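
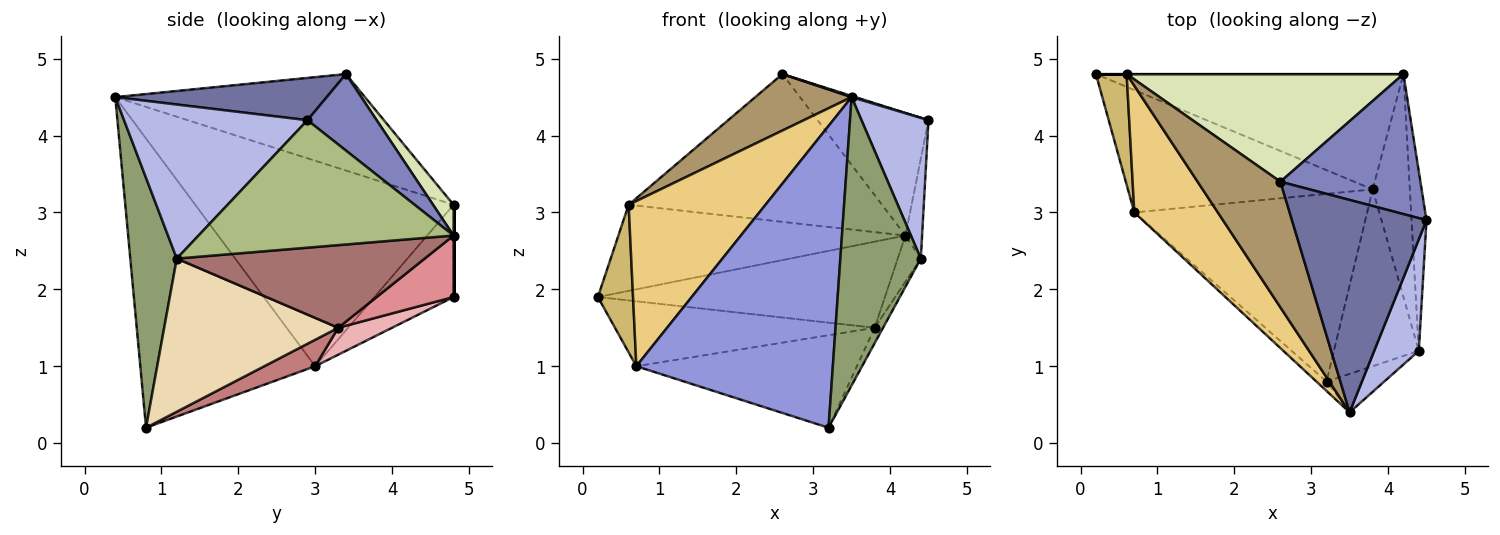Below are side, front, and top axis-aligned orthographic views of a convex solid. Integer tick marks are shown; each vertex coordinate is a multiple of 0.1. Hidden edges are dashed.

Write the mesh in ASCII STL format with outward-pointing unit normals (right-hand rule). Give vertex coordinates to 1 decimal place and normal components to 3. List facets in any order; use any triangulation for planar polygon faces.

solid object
 facet normal 0.300 -0.005 0.954
  outer loop
   vertex 2.6 3.4 4.8
   vertex 3.5 0.4 4.5
   vertex 4.5 2.9 4.2
  endloop
 endfacet
 facet normal 0.380 0.609 0.696
  outer loop
   vertex 2.6 3.4 4.8
   vertex 4.5 2.9 4.2
   vertex 4.2 4.8 2.7
  endloop
 endfacet
 facet normal -0.665 -0.747 -0.023
  outer loop
   vertex 0.7 3.0 1.0
   vertex 3.2 0.8 0.2
   vertex 3.5 0.4 4.5
  endloop
 endfacet
 facet normal 0.906 -0.331 0.262
  outer loop
   vertex 4.4 1.2 2.4
   vertex 4.5 2.9 4.2
   vertex 3.5 0.4 4.5
  endloop
 endfacet
 facet normal 0.497 -0.860 -0.115
  outer loop
   vertex 4.4 1.2 2.4
   vertex 3.5 0.4 4.5
   vertex 3.2 0.8 0.2
  endloop
 endfacet
 facet normal 0.991 0.065 -0.116
  outer loop
   vertex 4.4 1.2 2.4
   vertex 4.2 4.8 2.7
   vertex 4.5 2.9 4.2
  endloop
 endfacet
 facet normal 0.000 1.000 0.000
  outer loop
   vertex 0.6 4.8 3.1
   vertex 4.2 4.8 2.7
   vertex 0.2 4.8 1.9
  endloop
 endfacet
 facet normal 0.065 0.807 0.587
  outer loop
   vertex 0.6 4.8 3.1
   vertex 2.6 3.4 4.8
   vertex 4.2 4.8 2.7
  endloop
 endfacet
 facet normal -0.728 -0.281 0.625
  outer loop
   vertex 0.6 4.8 3.1
   vertex 3.5 0.4 4.5
   vertex 2.6 3.4 4.8
  endloop
 endfacet
 facet normal -0.874 -0.389 0.291
  outer loop
   vertex 0.6 4.8 3.1
   vertex 0.2 4.8 1.9
   vertex 0.7 3.0 1.0
  endloop
 endfacet
 facet normal -0.832 -0.441 0.338
  outer loop
   vertex 0.6 4.8 3.1
   vertex 0.7 3.0 1.0
   vertex 3.5 0.4 4.5
  endloop
 endfacet
 facet normal 0.874 0.042 -0.484
  outer loop
   vertex 3.8 3.3 1.5
   vertex 4.4 1.2 2.4
   vertex 3.2 0.8 0.2
  endloop
 endfacet
 facet normal 0.909 0.085 -0.409
  outer loop
   vertex 3.8 3.3 1.5
   vertex 4.2 4.8 2.7
   vertex 4.4 1.2 2.4
  endloop
 endfacet
 facet normal 0.101 0.440 -0.892
  outer loop
   vertex 3.8 3.3 1.5
   vertex 3.2 0.8 0.2
   vertex 0.7 3.0 1.0
  endloop
 endfacet
 facet normal 0.158 0.591 -0.791
  outer loop
   vertex 3.8 3.3 1.5
   vertex 0.2 4.8 1.9
   vertex 4.2 4.8 2.7
  endloop
 endfacet
 facet normal 0.097 0.466 -0.879
  outer loop
   vertex 3.8 3.3 1.5
   vertex 0.7 3.0 1.0
   vertex 0.2 4.8 1.9
  endloop
 endfacet
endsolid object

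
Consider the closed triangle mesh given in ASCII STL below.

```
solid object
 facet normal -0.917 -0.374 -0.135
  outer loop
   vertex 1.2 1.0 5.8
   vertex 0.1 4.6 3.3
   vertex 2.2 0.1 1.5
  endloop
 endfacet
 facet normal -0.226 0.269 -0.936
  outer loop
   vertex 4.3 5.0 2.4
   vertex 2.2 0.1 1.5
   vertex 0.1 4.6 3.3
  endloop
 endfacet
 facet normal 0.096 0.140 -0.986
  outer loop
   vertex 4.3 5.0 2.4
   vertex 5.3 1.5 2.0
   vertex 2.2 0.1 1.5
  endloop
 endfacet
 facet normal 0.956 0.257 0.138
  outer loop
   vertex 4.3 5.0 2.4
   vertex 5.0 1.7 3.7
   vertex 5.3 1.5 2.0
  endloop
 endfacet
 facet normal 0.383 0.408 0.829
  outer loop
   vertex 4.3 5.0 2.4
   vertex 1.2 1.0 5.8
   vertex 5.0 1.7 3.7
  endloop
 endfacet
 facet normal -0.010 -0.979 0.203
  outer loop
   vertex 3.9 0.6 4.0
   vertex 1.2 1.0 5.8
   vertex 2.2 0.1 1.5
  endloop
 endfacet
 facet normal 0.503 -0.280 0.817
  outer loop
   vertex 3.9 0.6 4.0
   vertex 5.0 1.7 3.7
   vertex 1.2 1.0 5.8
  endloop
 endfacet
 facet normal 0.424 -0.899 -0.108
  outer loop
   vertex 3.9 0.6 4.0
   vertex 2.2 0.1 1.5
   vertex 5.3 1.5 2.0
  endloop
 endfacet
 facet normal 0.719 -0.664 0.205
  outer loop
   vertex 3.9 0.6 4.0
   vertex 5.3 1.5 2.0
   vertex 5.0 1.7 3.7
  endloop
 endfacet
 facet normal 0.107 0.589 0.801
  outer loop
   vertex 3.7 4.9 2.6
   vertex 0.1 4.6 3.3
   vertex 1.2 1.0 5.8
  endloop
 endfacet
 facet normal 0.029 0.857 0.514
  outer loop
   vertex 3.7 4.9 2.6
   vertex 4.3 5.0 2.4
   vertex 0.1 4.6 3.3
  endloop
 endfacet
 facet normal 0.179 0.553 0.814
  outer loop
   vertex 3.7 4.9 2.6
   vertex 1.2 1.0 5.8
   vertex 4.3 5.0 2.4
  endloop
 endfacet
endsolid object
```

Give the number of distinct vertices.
8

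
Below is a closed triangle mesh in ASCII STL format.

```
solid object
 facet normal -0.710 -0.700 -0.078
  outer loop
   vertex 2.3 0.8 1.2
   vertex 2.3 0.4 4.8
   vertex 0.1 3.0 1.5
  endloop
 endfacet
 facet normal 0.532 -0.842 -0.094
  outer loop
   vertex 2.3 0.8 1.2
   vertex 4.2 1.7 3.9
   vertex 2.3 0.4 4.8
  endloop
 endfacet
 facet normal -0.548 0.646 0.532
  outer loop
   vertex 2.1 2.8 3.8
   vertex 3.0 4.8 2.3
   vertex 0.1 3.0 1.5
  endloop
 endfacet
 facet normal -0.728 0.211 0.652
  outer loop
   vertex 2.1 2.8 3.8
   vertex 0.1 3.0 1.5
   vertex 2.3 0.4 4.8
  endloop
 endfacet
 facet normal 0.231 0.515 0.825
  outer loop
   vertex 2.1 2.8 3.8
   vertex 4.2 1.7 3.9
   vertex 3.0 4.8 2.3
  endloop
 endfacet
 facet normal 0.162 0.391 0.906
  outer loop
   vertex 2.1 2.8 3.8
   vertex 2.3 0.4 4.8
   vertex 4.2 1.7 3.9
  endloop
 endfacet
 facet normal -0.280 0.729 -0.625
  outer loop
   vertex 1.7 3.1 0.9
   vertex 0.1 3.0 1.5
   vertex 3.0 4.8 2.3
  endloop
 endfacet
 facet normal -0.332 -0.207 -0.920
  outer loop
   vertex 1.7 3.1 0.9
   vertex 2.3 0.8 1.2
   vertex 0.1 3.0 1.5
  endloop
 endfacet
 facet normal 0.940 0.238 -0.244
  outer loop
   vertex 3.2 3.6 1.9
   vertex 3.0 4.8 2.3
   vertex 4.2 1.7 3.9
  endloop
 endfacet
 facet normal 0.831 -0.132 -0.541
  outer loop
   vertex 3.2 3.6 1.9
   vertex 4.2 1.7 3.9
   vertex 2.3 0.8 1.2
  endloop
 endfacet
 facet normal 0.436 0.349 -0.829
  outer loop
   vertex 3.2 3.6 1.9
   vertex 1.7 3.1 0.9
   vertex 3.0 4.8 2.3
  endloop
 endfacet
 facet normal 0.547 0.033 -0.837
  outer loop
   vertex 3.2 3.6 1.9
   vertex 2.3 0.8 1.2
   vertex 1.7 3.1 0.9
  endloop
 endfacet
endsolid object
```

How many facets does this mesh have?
12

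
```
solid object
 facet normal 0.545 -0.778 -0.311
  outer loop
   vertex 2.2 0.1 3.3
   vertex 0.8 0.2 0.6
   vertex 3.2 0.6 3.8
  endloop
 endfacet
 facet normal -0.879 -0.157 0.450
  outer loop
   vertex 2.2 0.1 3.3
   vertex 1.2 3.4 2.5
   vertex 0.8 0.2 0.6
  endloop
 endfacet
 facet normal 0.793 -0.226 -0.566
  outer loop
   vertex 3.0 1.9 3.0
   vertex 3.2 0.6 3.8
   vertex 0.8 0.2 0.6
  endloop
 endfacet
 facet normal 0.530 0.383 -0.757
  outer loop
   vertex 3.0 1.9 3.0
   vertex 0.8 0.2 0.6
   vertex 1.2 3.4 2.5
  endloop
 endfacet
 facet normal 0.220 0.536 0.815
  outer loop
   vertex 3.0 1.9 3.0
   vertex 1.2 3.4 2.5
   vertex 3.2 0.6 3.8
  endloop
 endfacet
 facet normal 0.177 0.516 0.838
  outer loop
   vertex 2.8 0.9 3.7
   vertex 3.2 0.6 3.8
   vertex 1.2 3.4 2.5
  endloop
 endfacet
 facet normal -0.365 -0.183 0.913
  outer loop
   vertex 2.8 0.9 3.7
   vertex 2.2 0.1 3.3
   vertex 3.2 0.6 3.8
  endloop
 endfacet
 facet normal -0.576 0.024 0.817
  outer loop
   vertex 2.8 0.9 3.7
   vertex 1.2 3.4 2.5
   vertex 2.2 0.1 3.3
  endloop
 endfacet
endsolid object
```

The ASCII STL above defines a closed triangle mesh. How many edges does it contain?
12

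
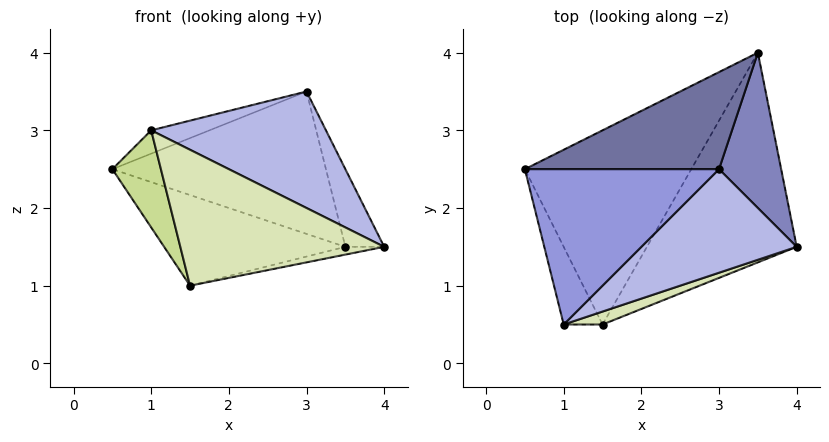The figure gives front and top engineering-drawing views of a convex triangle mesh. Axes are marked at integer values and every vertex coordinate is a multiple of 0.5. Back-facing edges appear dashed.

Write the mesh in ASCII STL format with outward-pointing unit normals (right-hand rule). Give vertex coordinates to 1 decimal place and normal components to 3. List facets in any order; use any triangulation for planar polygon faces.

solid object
 facet normal -0.220 0.806 0.550
  outer loop
   vertex 3.0 2.5 3.5
   vertex 3.5 4.0 1.5
   vertex 0.5 2.5 2.5
  endloop
 endfacet
 facet normal 0.913 0.183 0.365
  outer loop
   vertex 3.0 2.5 3.5
   vertex 4.0 1.5 1.5
   vertex 3.5 4.0 1.5
  endloop
 endfacet
 facet normal -0.368 0.138 0.920
  outer loop
   vertex 1.0 0.5 3.0
   vertex 3.0 2.5 3.5
   vertex 0.5 2.5 2.5
  endloop
 endfacet
 facet normal 0.503 -0.646 0.574
  outer loop
   vertex 1.0 0.5 3.0
   vertex 4.0 1.5 1.5
   vertex 3.0 2.5 3.5
  endloop
 endfacet
 facet normal -0.457 0.376 -0.806
  outer loop
   vertex 1.5 0.5 1.0
   vertex 0.5 2.5 2.5
   vertex 3.5 4.0 1.5
  endloop
 endfacet
 facet normal 0.182 0.036 -0.983
  outer loop
   vertex 1.5 0.5 1.0
   vertex 3.5 4.0 1.5
   vertex 4.0 1.5 1.5
  endloop
 endfacet
 facet normal -0.928 -0.290 -0.232
  outer loop
   vertex 1.5 0.5 1.0
   vertex 1.0 0.5 3.0
   vertex 0.5 2.5 2.5
  endloop
 endfacet
 facet normal 0.355 -0.931 0.089
  outer loop
   vertex 1.5 0.5 1.0
   vertex 4.0 1.5 1.5
   vertex 1.0 0.5 3.0
  endloop
 endfacet
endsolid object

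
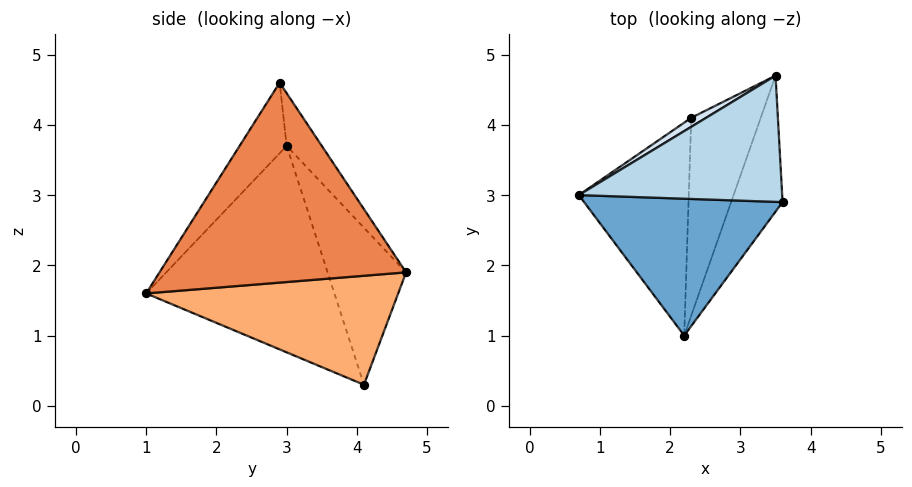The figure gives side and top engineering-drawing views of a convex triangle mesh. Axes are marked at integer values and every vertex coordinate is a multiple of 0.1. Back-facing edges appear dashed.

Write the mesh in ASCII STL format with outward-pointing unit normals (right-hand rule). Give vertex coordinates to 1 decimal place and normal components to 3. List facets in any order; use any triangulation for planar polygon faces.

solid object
 facet normal -0.210 -0.779 0.591
  outer loop
   vertex 2.2 1.0 1.6
   vertex 3.6 2.9 4.6
   vertex 0.7 3.0 3.7
  endloop
 endfacet
 facet normal -0.870 -0.166 -0.463
  outer loop
   vertex 2.3 4.1 0.3
   vertex 2.2 1.0 1.6
   vertex 0.7 3.0 3.7
  endloop
 endfacet
 facet normal -0.143 0.821 0.553
  outer loop
   vertex 3.5 4.7 1.9
   vertex 0.7 3.0 3.7
   vertex 3.6 2.9 4.6
  endloop
 endfacet
 facet normal -0.496 0.867 0.047
  outer loop
   vertex 3.5 4.7 1.9
   vertex 2.3 4.1 0.3
   vertex 0.7 3.0 3.7
  endloop
 endfacet
 facet normal 0.922 -0.305 -0.237
  outer loop
   vertex 3.5 4.7 1.9
   vertex 3.6 2.9 4.6
   vertex 2.2 1.0 1.6
  endloop
 endfacet
 facet normal 0.817 -0.245 -0.521
  outer loop
   vertex 3.5 4.7 1.9
   vertex 2.2 1.0 1.6
   vertex 2.3 4.1 0.3
  endloop
 endfacet
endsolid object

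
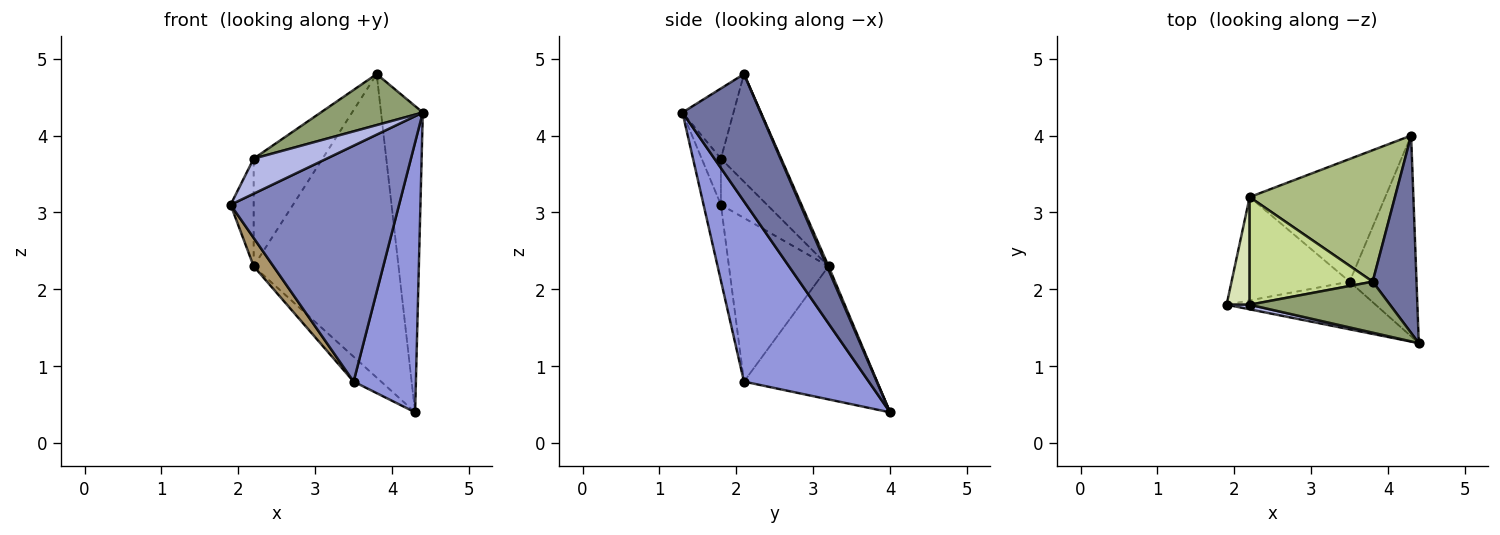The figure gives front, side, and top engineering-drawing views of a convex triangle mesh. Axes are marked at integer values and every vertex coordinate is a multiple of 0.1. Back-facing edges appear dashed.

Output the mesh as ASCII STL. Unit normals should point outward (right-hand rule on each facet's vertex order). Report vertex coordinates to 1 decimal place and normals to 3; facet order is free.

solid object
 facet normal 0.844 0.451 0.291
  outer loop
   vertex 3.8 2.1 4.8
   vertex 4.4 1.3 4.3
   vertex 4.3 4.0 0.4
  endloop
 endfacet
 facet normal -0.100 -0.975 -0.197
  outer loop
   vertex 3.5 2.1 0.8
   vertex 4.4 1.3 4.3
   vertex 1.9 1.8 3.1
  endloop
 endfacet
 facet normal 0.849 -0.424 -0.315
  outer loop
   vertex 3.5 2.1 0.8
   vertex 4.3 4.0 0.4
   vertex 4.4 1.3 4.3
  endloop
 endfacet
 facet normal -0.252 -0.959 0.126
  outer loop
   vertex 2.2 1.8 3.7
   vertex 1.9 1.8 3.1
   vertex 4.4 1.3 4.3
  endloop
 endfacet
 facet normal -0.333 -0.667 0.667
  outer loop
   vertex 2.2 1.8 3.7
   vertex 4.4 1.3 4.3
   vertex 3.8 2.1 4.8
  endloop
 endfacet
 facet normal 0.010 0.918 0.397
  outer loop
   vertex 2.2 3.2 2.3
   vertex 3.8 2.1 4.8
   vertex 4.3 4.0 0.4
  endloop
 endfacet
 facet normal -0.526 0.601 0.601
  outer loop
   vertex 2.2 3.2 2.3
   vertex 2.2 1.8 3.7
   vertex 3.8 2.1 4.8
  endloop
 endfacet
 facet normal -0.816 0.408 0.408
  outer loop
   vertex 2.2 3.2 2.3
   vertex 1.9 1.8 3.1
   vertex 2.2 1.8 3.7
  endloop
 endfacet
 facet normal -0.801 -0.159 -0.578
  outer loop
   vertex 2.2 3.2 2.3
   vertex 3.5 2.1 0.8
   vertex 1.9 1.8 3.1
  endloop
 endfacet
 facet normal -0.693 0.143 -0.706
  outer loop
   vertex 2.2 3.2 2.3
   vertex 4.3 4.0 0.4
   vertex 3.5 2.1 0.8
  endloop
 endfacet
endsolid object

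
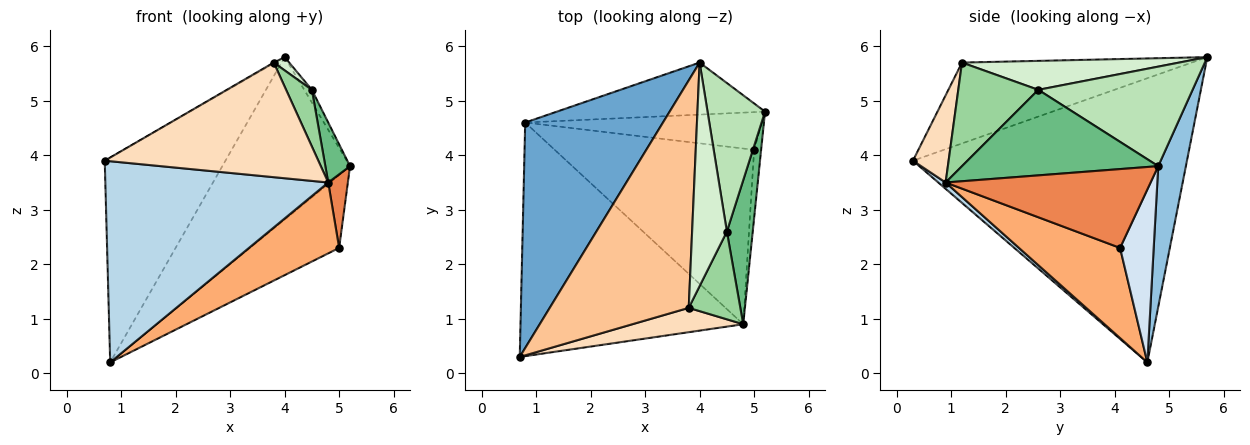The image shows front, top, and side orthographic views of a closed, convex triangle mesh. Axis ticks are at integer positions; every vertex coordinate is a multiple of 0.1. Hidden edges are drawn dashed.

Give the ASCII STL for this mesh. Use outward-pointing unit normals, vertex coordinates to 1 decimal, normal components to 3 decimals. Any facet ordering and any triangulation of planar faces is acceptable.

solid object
 facet normal -0.836 0.368 0.406
  outer loop
   vertex 4.0 5.7 5.8
   vertex 0.8 4.6 0.2
   vertex 0.7 0.3 3.9
  endloop
 endfacet
 facet normal 0.202 0.933 -0.299
  outer loop
   vertex 4.0 5.7 5.8
   vertex 5.2 4.8 3.8
   vertex 0.8 4.6 0.2
  endloop
 endfacet
 facet normal 0.022 -0.652 -0.758
  outer loop
   vertex 4.8 0.9 3.5
   vertex 0.7 0.3 3.9
   vertex 0.8 4.6 0.2
  endloop
 endfacet
 facet normal 0.318 0.842 -0.435
  outer loop
   vertex 5.0 4.1 2.3
   vertex 0.8 4.6 0.2
   vertex 5.2 4.8 3.8
  endloop
 endfacet
 facet normal 0.992 -0.095 -0.088
  outer loop
   vertex 5.0 4.1 2.3
   vertex 5.2 4.8 3.8
   vertex 4.8 0.9 3.5
  endloop
 endfacet
 facet normal 0.387 -0.345 -0.855
  outer loop
   vertex 5.0 4.1 2.3
   vertex 4.8 0.9 3.5
   vertex 0.8 4.6 0.2
  endloop
 endfacet
 facet normal -0.503 0.003 0.864
  outer loop
   vertex 3.8 1.2 5.7
   vertex 4.0 5.7 5.8
   vertex 0.7 0.3 3.9
  endloop
 endfacet
 facet normal 0.161 -0.965 0.205
  outer loop
   vertex 3.8 1.2 5.7
   vertex 0.7 0.3 3.9
   vertex 4.8 0.9 3.5
  endloop
 endfacet
 facet normal 0.950 -0.120 0.287
  outer loop
   vertex 4.5 2.6 5.2
   vertex 4.8 0.9 3.5
   vertex 5.2 4.8 3.8
  endloop
 endfacet
 facet normal 0.860 -0.277 0.429
  outer loop
   vertex 4.5 2.6 5.2
   vertex 3.8 1.2 5.7
   vertex 4.8 0.9 3.5
  endloop
 endfacet
 facet normal 0.865 0.043 0.500
  outer loop
   vertex 4.5 2.6 5.2
   vertex 5.2 4.8 3.8
   vertex 4.0 5.7 5.8
  endloop
 endfacet
 facet normal 0.639 -0.045 0.768
  outer loop
   vertex 4.5 2.6 5.2
   vertex 4.0 5.7 5.8
   vertex 3.8 1.2 5.7
  endloop
 endfacet
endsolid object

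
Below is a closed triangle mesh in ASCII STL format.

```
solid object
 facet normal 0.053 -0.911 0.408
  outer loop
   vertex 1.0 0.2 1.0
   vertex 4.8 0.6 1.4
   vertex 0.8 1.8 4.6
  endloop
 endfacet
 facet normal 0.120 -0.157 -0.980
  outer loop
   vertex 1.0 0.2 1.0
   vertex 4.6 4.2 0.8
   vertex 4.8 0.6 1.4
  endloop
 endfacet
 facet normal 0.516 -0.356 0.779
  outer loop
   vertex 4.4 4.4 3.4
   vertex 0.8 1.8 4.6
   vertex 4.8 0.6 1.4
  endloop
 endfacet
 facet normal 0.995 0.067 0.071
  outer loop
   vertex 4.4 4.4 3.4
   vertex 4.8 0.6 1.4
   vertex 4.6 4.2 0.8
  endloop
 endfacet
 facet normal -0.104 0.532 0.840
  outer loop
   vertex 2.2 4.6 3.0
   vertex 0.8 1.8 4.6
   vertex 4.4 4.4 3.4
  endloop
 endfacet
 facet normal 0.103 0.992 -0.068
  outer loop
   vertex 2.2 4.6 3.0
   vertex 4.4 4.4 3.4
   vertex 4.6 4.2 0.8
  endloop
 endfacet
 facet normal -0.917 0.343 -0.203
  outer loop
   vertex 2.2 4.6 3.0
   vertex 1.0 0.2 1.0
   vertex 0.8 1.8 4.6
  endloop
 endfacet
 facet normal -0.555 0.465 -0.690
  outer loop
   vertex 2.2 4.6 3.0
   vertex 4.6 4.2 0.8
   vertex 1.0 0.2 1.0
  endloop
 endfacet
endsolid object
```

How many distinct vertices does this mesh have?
6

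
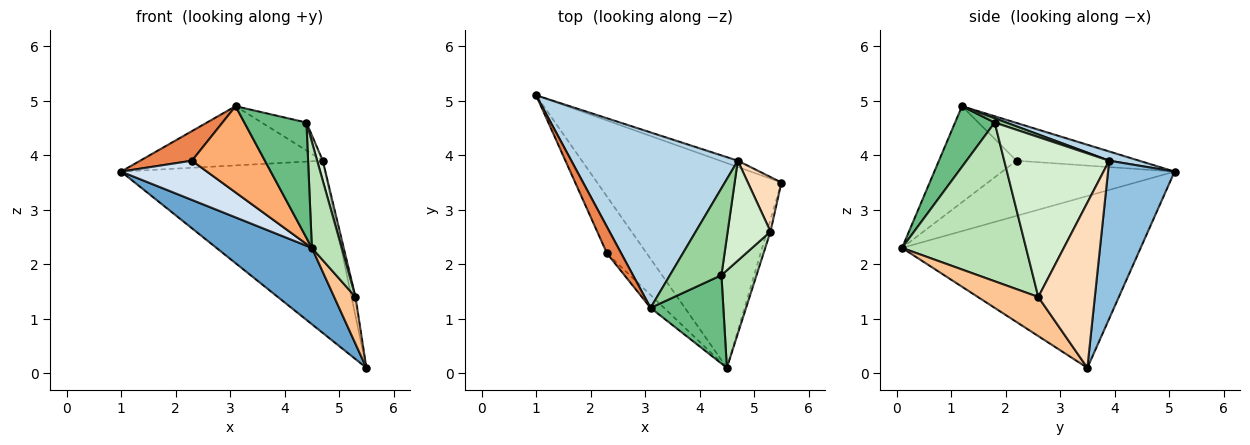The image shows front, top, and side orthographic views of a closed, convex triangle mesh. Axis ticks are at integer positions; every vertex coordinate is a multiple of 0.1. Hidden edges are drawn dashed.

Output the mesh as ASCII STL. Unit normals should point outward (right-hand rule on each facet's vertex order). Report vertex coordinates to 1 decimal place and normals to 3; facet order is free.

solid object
 facet normal -0.658 -0.263 -0.706
  outer loop
   vertex 4.5 0.1 2.3
   vertex 1.0 5.1 3.7
   vertex 5.5 3.5 0.1
  endloop
 endfacet
 facet normal 0.310 0.950 -0.035
  outer loop
   vertex 4.7 3.9 3.9
   vertex 5.5 3.5 0.1
   vertex 1.0 5.1 3.7
  endloop
 endfacet
 facet normal 0.052 0.319 0.946
  outer loop
   vertex 4.7 3.9 3.9
   vertex 1.0 5.1 3.7
   vertex 3.1 1.2 4.9
  endloop
 endfacet
 facet normal -0.752 -0.375 -0.542
  outer loop
   vertex 2.3 2.2 3.9
   vertex 1.0 5.1 3.7
   vertex 4.5 0.1 2.3
  endloop
 endfacet
 facet normal -0.870 -0.367 0.329
  outer loop
   vertex 2.3 2.2 3.9
   vertex 3.1 1.2 4.9
   vertex 1.0 5.1 3.7
  endloop
 endfacet
 facet normal -0.725 -0.682 -0.102
  outer loop
   vertex 2.3 2.2 3.9
   vertex 4.5 0.1 2.3
   vertex 3.1 1.2 4.9
  endloop
 endfacet
 facet normal 0.940 -0.331 -0.085
  outer loop
   vertex 5.3 2.6 1.4
   vertex 4.5 0.1 2.3
   vertex 5.5 3.5 0.1
  endloop
 endfacet
 facet normal 0.978 0.069 0.199
  outer loop
   vertex 5.3 2.6 1.4
   vertex 5.5 3.5 0.1
   vertex 4.7 3.9 3.9
  endloop
 endfacet
 facet normal 0.452 -0.708 0.543
  outer loop
   vertex 4.4 1.8 4.6
   vertex 3.1 1.2 4.9
   vertex 4.5 0.1 2.3
  endloop
 endfacet
 facet normal 0.078 0.305 0.949
  outer loop
   vertex 4.4 1.8 4.6
   vertex 4.7 3.9 3.9
   vertex 3.1 1.2 4.9
  endloop
 endfacet
 facet normal 0.951 -0.229 0.210
  outer loop
   vertex 4.4 1.8 4.6
   vertex 4.5 0.1 2.3
   vertex 5.3 2.6 1.4
  endloop
 endfacet
 facet normal 0.965 -0.052 0.258
  outer loop
   vertex 4.4 1.8 4.6
   vertex 5.3 2.6 1.4
   vertex 4.7 3.9 3.9
  endloop
 endfacet
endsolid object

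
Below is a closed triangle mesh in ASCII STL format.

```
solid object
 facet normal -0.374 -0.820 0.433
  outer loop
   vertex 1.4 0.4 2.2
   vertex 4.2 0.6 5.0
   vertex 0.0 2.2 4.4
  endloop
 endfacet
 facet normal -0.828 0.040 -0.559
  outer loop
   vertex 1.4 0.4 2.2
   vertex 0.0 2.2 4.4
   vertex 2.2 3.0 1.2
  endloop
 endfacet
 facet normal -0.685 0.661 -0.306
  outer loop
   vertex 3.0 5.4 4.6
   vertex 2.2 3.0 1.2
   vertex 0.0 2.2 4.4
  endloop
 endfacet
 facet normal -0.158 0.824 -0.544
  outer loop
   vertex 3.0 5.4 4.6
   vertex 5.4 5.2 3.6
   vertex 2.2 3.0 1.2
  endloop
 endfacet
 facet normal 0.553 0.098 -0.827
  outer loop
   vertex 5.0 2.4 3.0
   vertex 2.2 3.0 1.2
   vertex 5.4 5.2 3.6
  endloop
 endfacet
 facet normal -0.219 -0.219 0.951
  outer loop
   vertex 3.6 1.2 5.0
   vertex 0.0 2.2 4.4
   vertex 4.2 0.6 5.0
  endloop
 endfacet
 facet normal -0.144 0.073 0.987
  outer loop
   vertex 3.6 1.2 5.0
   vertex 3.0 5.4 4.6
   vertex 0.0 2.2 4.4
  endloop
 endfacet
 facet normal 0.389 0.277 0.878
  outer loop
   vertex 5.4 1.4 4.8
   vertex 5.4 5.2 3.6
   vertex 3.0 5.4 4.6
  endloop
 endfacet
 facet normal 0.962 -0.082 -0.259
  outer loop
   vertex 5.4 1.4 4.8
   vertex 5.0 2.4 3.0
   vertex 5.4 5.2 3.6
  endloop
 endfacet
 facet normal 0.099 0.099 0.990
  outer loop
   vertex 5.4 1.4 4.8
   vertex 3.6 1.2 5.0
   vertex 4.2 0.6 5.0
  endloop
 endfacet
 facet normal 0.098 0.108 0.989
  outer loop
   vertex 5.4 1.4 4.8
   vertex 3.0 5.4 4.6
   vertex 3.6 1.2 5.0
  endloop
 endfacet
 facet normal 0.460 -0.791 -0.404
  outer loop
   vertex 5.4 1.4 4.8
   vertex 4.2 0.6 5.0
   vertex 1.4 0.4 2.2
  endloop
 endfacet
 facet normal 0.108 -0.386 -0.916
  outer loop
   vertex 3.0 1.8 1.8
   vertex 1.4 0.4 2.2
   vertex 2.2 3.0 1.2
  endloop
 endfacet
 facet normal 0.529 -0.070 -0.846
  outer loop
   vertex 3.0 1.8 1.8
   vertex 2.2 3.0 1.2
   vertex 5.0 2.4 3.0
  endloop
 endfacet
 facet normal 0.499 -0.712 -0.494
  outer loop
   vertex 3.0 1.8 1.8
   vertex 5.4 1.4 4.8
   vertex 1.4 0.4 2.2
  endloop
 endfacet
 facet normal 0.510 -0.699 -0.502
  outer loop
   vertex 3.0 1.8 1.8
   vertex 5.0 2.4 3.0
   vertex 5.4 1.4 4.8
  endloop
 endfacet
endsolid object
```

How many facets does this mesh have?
16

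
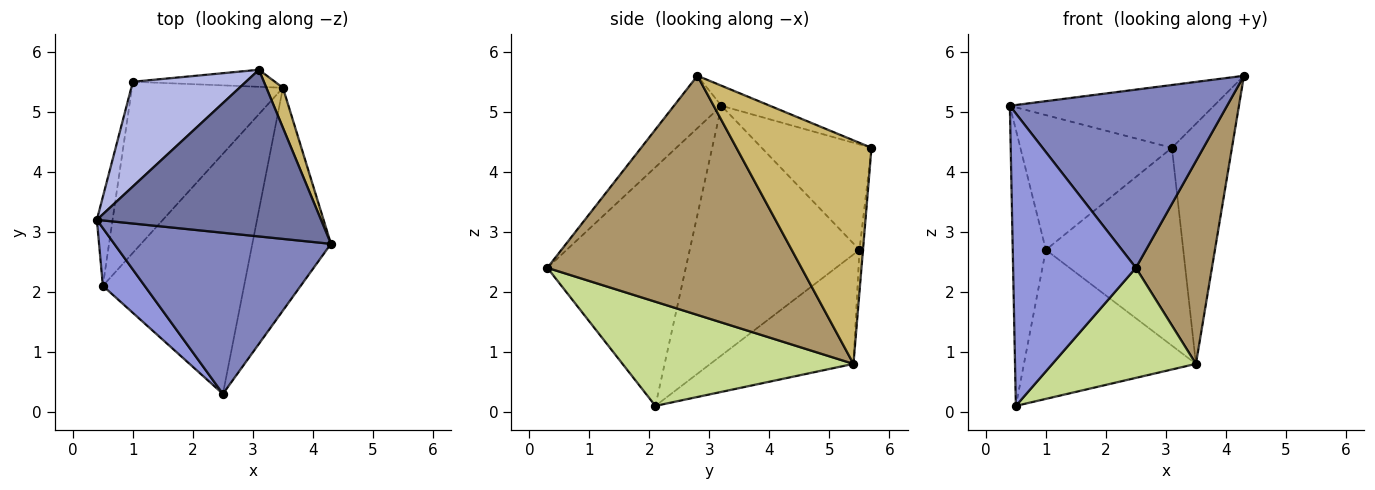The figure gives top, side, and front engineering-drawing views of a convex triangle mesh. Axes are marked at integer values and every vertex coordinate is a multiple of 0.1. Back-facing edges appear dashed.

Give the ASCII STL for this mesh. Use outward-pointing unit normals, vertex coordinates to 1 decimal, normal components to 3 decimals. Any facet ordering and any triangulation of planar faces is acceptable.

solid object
 facet normal -0.084 0.351 0.933
  outer loop
   vertex 3.1 5.7 4.4
   vertex 0.4 3.2 5.1
   vertex 4.3 2.8 5.6
  endloop
 endfacet
 facet normal -0.160 -0.732 0.662
  outer loop
   vertex 2.5 0.3 2.4
   vertex 4.3 2.8 5.6
   vertex 0.4 3.2 5.1
  endloop
 endfacet
 facet normal -0.742 -0.658 0.130
  outer loop
   vertex 2.5 0.3 2.4
   vertex 0.4 3.2 5.1
   vertex 0.5 2.1 0.1
  endloop
 endfacet
 facet normal -0.496 0.685 0.533
  outer loop
   vertex 1.0 5.5 2.7
   vertex 0.4 3.2 5.1
   vertex 3.1 5.7 4.4
  endloop
 endfacet
 facet normal -0.980 0.191 -0.062
  outer loop
   vertex 1.0 5.5 2.7
   vertex 0.5 2.1 0.1
   vertex 0.4 3.2 5.1
  endloop
 endfacet
 facet normal -0.480 0.576 -0.662
  outer loop
   vertex 3.5 5.4 0.8
   vertex 0.5 2.1 0.1
   vertex 1.0 5.5 2.7
  endloop
 endfacet
 facet normal 0.557 -0.346 -0.755
  outer loop
   vertex 3.5 5.4 0.8
   vertex 2.5 0.3 2.4
   vertex 0.5 2.1 0.1
  endloop
 endfacet
 facet normal -0.025 0.996 -0.086
  outer loop
   vertex 3.5 5.4 0.8
   vertex 1.0 5.5 2.7
   vertex 3.1 5.7 4.4
  endloop
 endfacet
 facet normal 0.914 -0.273 -0.300
  outer loop
   vertex 3.5 5.4 0.8
   vertex 4.3 2.8 5.6
   vertex 2.5 0.3 2.4
  endloop
 endfacet
 facet normal 0.912 0.405 0.068
  outer loop
   vertex 3.5 5.4 0.8
   vertex 3.1 5.7 4.4
   vertex 4.3 2.8 5.6
  endloop
 endfacet
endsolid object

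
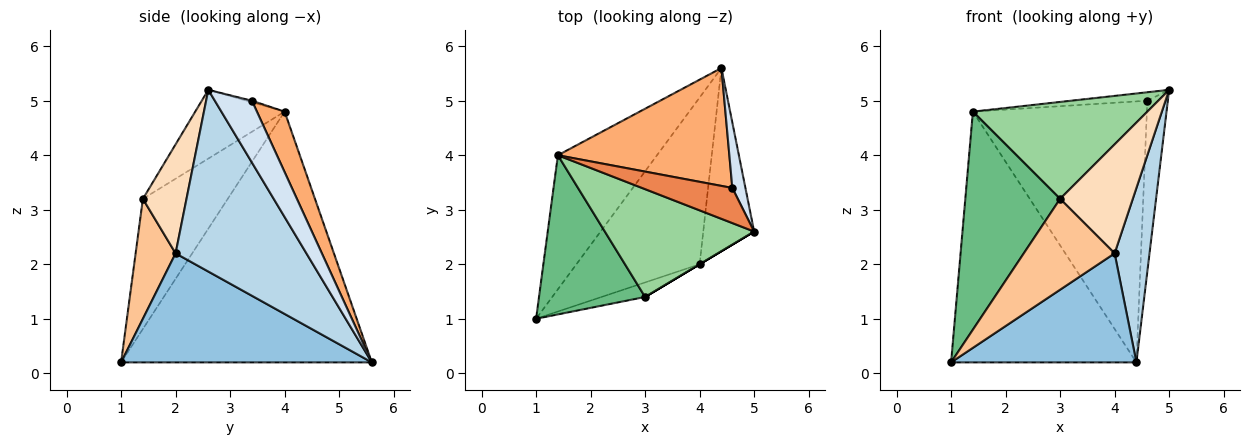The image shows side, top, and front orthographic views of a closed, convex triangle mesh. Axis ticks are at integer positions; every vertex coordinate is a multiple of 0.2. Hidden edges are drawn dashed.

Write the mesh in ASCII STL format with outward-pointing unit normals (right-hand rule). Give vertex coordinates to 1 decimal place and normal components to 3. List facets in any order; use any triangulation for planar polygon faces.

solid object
 facet normal -0.766 0.566 -0.303
  outer loop
   vertex 1.4 4.0 4.8
   vertex 4.4 5.6 0.2
   vertex 1.0 1.0 0.2
  endloop
 endfacet
 facet normal 0.595 -0.440 -0.673
  outer loop
   vertex 4.0 2.0 2.2
   vertex 1.0 1.0 0.2
   vertex 4.4 5.6 0.2
  endloop
 endfacet
 facet normal 0.933 -0.249 -0.261
  outer loop
   vertex 4.0 2.0 2.2
   vertex 4.4 5.6 0.2
   vertex 5.0 2.6 5.2
  endloop
 endfacet
 facet normal 0.860 0.476 0.182
  outer loop
   vertex 4.6 3.4 5.0
   vertex 5.0 2.6 5.2
   vertex 4.4 5.6 0.2
  endloop
 endfacet
 facet normal -0.017 0.235 0.972
  outer loop
   vertex 4.6 3.4 5.0
   vertex 1.4 4.0 4.8
   vertex 5.0 2.6 5.2
  endloop
 endfacet
 facet normal 0.144 0.902 0.407
  outer loop
   vertex 4.6 3.4 5.0
   vertex 4.4 5.6 0.2
   vertex 1.4 4.0 4.8
  endloop
 endfacet
 facet normal 0.398 -0.906 -0.145
  outer loop
   vertex 3.0 1.4 3.2
   vertex 1.0 1.0 0.2
   vertex 4.0 2.0 2.2
  endloop
 endfacet
 facet normal 0.514 -0.857 0.000
  outer loop
   vertex 3.0 1.4 3.2
   vertex 4.0 2.0 2.2
   vertex 5.0 2.6 5.2
  endloop
 endfacet
 facet normal -0.586 -0.655 0.478
  outer loop
   vertex 3.0 1.4 3.2
   vertex 1.4 4.0 4.8
   vertex 1.0 1.0 0.2
  endloop
 endfacet
 facet normal -0.324 -0.632 0.704
  outer loop
   vertex 3.0 1.4 3.2
   vertex 5.0 2.6 5.2
   vertex 1.4 4.0 4.8
  endloop
 endfacet
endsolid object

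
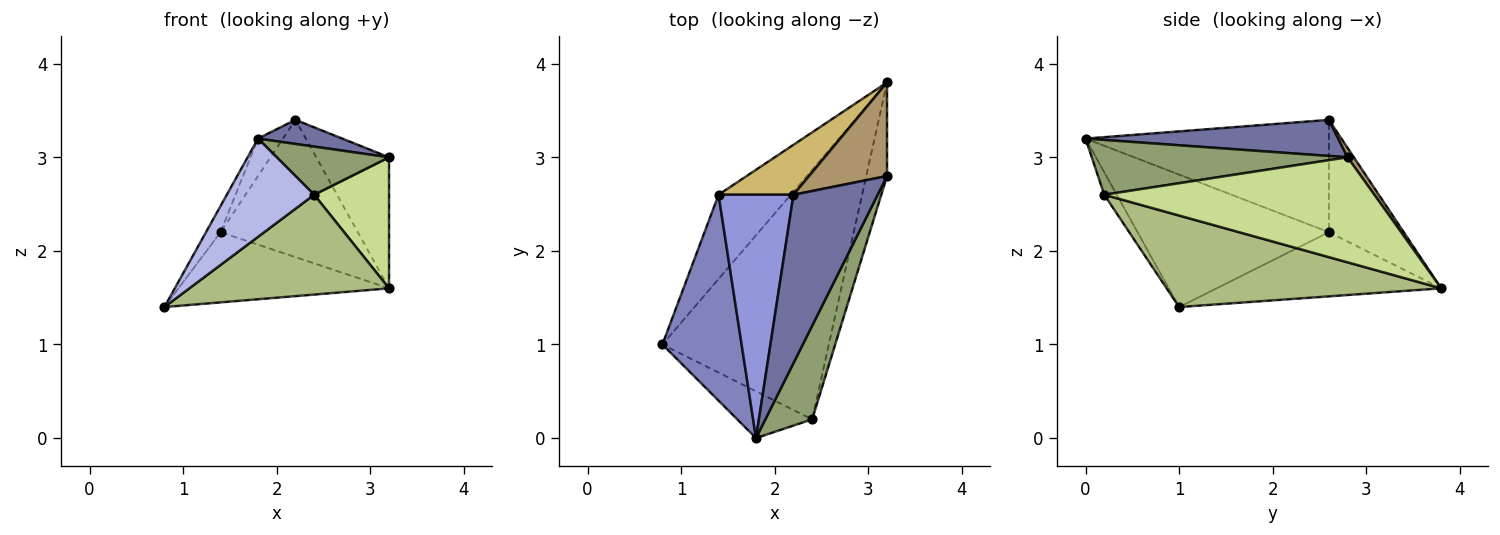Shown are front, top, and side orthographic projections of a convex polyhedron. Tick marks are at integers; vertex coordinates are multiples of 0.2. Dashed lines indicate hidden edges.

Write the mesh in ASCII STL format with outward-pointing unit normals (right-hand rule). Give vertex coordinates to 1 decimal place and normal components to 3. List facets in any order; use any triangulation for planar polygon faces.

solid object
 facet normal 0.391 -0.130 0.911
  outer loop
   vertex 2.2 2.6 3.4
   vertex 1.8 0.0 3.2
   vertex 3.2 2.8 3.0
  endloop
 endfacet
 facet normal -0.856 0.065 0.512
  outer loop
   vertex 1.4 2.6 2.2
   vertex 0.8 1.0 1.4
   vertex 1.8 0.0 3.2
  endloop
 endfacet
 facet normal -0.829 0.085 0.553
  outer loop
   vertex 1.4 2.6 2.2
   vertex 1.8 0.0 3.2
   vertex 2.2 2.6 3.4
  endloop
 endfacet
 facet normal -0.128 -0.895 -0.426
  outer loop
   vertex 2.4 0.2 2.6
   vertex 1.8 0.0 3.2
   vertex 0.8 1.0 1.4
  endloop
 endfacet
 facet normal 0.721 -0.317 0.616
  outer loop
   vertex 2.4 0.2 2.6
   vertex 3.2 2.8 3.0
   vertex 1.8 0.0 3.2
  endloop
 endfacet
 facet normal 0.455 -0.331 -0.827
  outer loop
   vertex 3.2 3.8 1.6
   vertex 2.4 0.2 2.6
   vertex 0.8 1.0 1.4
  endloop
 endfacet
 facet normal 0.947 -0.262 -0.187
  outer loop
   vertex 3.2 3.8 1.6
   vertex 3.2 2.8 3.0
   vertex 2.4 0.2 2.6
  endloop
 endfacet
 facet normal -0.564 0.529 -0.634
  outer loop
   vertex 3.2 3.8 1.6
   vertex 0.8 1.0 1.4
   vertex 1.4 2.6 2.2
  endloop
 endfacet
 facet normal 0.070 0.812 0.580
  outer loop
   vertex 3.2 3.8 1.6
   vertex 2.2 2.6 3.4
   vertex 3.2 2.8 3.0
  endloop
 endfacet
 facet normal -0.456 0.836 0.304
  outer loop
   vertex 3.2 3.8 1.6
   vertex 1.4 2.6 2.2
   vertex 2.2 2.6 3.4
  endloop
 endfacet
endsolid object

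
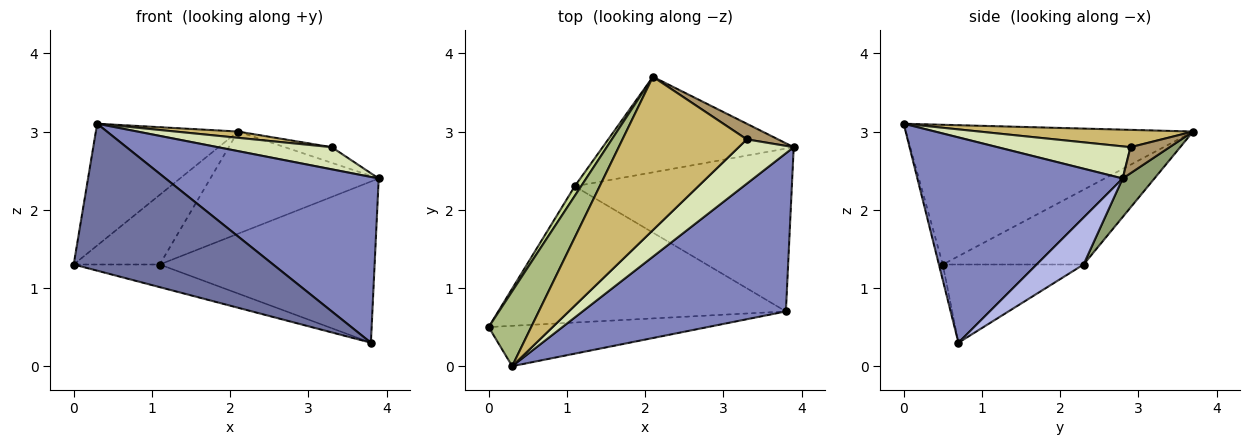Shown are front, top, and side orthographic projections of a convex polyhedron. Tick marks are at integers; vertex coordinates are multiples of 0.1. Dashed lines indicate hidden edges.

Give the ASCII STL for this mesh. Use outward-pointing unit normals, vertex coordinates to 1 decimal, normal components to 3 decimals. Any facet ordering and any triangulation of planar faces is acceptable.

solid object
 facet normal -0.019 -0.964 -0.265
  outer loop
   vertex 0.3 0.0 3.1
   vertex 0.0 0.5 1.3
   vertex 3.8 0.7 0.3
  endloop
 endfacet
 facet normal 0.572 -0.594 0.566
  outer loop
   vertex 0.3 0.0 3.1
   vertex 3.8 0.7 0.3
   vertex 3.9 2.8 2.4
  endloop
 endfacet
 facet normal -0.259 0.158 -0.953
  outer loop
   vertex 1.1 2.3 1.3
   vertex 3.8 0.7 0.3
   vertex 0.0 0.5 1.3
  endloop
 endfacet
 facet normal 0.152 0.695 -0.703
  outer loop
   vertex 1.1 2.3 1.3
   vertex 3.9 2.8 2.4
   vertex 3.8 0.7 0.3
  endloop
 endfacet
 facet normal 0.136 0.724 -0.676
  outer loop
   vertex 2.1 3.7 3.0
   vertex 3.9 2.8 2.4
   vertex 1.1 2.3 1.3
  endloop
 endfacet
 facet normal -0.865 0.428 0.263
  outer loop
   vertex 2.1 3.7 3.0
   vertex 0.0 0.5 1.3
   vertex 0.3 0.0 3.1
  endloop
 endfacet
 facet normal -0.851 0.520 0.072
  outer loop
   vertex 2.1 3.7 3.0
   vertex 1.1 2.3 1.3
   vertex 0.0 0.5 1.3
  endloop
 endfacet
 facet normal 0.463 -0.396 0.793
  outer loop
   vertex 3.3 2.9 2.8
   vertex 0.3 0.0 3.1
   vertex 3.9 2.8 2.4
  endloop
 endfacet
 facet normal 0.508 0.609 0.609
  outer loop
   vertex 3.3 2.9 2.8
   vertex 3.9 2.8 2.4
   vertex 2.1 3.7 3.0
  endloop
 endfacet
 facet normal 0.138 -0.040 0.990
  outer loop
   vertex 3.3 2.9 2.8
   vertex 2.1 3.7 3.0
   vertex 0.3 0.0 3.1
  endloop
 endfacet
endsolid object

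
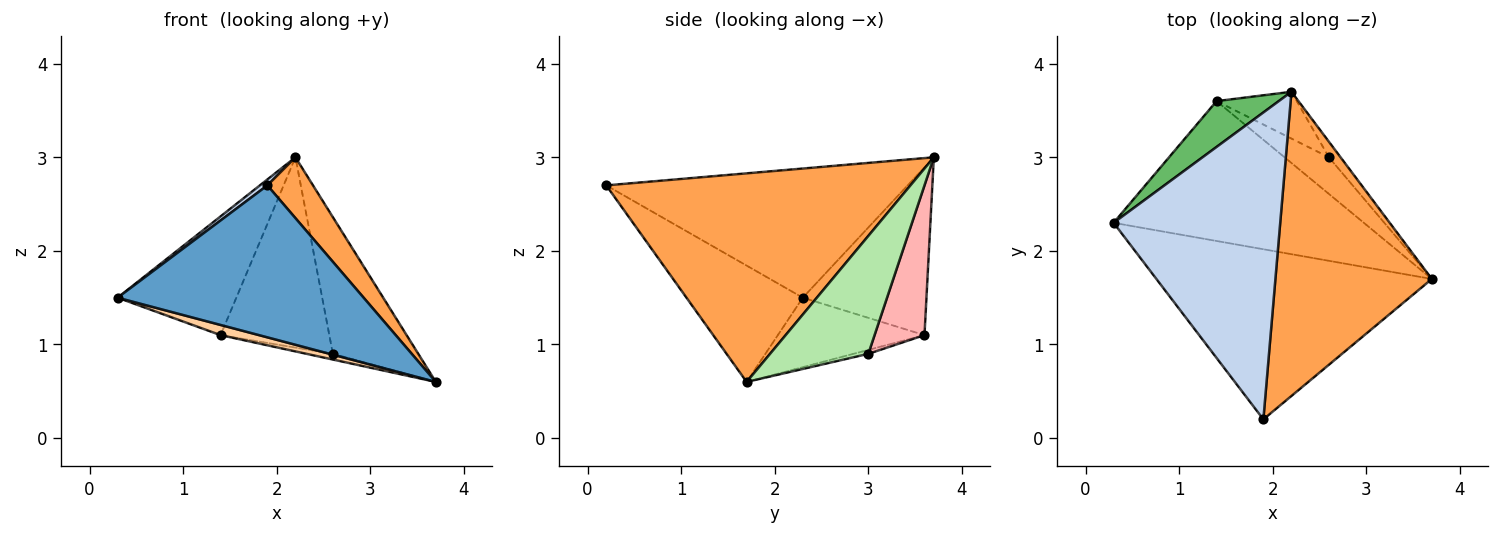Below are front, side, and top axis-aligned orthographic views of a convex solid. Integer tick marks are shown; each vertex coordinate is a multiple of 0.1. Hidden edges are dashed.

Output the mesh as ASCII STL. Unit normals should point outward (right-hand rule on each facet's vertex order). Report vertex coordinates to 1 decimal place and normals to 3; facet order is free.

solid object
 facet normal -0.300 -0.635 -0.711
  outer loop
   vertex 1.9 0.2 2.7
   vertex 0.3 2.3 1.5
   vertex 3.7 1.7 0.6
  endloop
 endfacet
 facet normal -0.613 -0.015 0.790
  outer loop
   vertex 2.2 3.7 3.0
   vertex 0.3 2.3 1.5
   vertex 1.9 0.2 2.7
  endloop
 endfacet
 facet normal 0.794 -0.119 0.596
  outer loop
   vertex 2.2 3.7 3.0
   vertex 1.9 0.2 2.7
   vertex 3.7 1.7 0.6
  endloop
 endfacet
 facet normal -0.267 -0.070 -0.961
  outer loop
   vertex 1.4 3.6 1.1
   vertex 3.7 1.7 0.6
   vertex 0.3 2.3 1.5
  endloop
 endfacet
 facet normal -0.697 0.669 0.258
  outer loop
   vertex 1.4 3.6 1.1
   vertex 0.3 2.3 1.5
   vertex 2.2 3.7 3.0
  endloop
 endfacet
 facet normal 0.753 0.654 -0.075
  outer loop
   vertex 2.6 3.0 0.9
   vertex 2.2 3.7 3.0
   vertex 3.7 1.7 0.6
  endloop
 endfacet
 facet normal -0.087 0.153 -0.984
  outer loop
   vertex 2.6 3.0 0.9
   vertex 3.7 1.7 0.6
   vertex 1.4 3.6 1.1
  endloop
 endfacet
 facet normal 0.407 0.887 -0.218
  outer loop
   vertex 2.6 3.0 0.9
   vertex 1.4 3.6 1.1
   vertex 2.2 3.7 3.0
  endloop
 endfacet
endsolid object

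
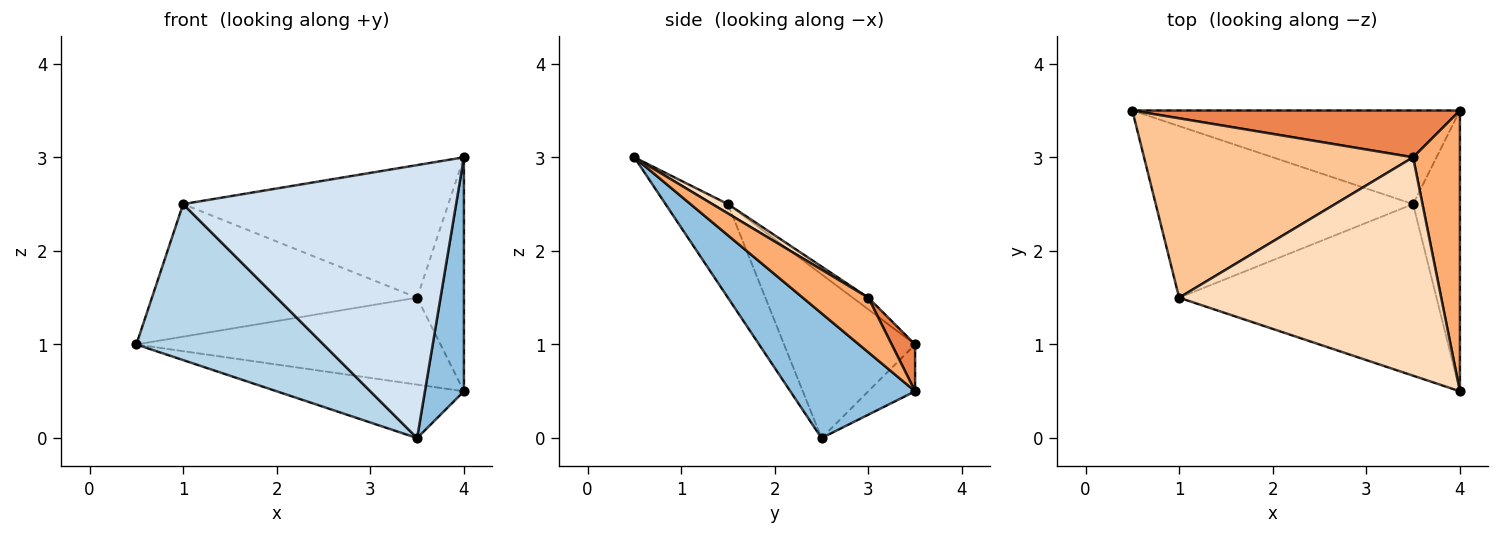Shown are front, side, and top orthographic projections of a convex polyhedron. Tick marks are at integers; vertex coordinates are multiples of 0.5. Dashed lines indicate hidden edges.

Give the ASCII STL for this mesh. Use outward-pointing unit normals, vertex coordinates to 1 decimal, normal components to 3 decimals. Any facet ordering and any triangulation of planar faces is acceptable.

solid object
 facet normal -0.123 0.492 -0.862
  outer loop
   vertex 3.5 2.5 0.0
   vertex 0.5 3.5 1.0
   vertex 4.0 3.5 0.5
  endloop
 endfacet
 facet normal 0.899 -0.281 -0.337
  outer loop
   vertex 3.5 2.5 0.0
   vertex 4.0 3.5 0.5
   vertex 4.0 0.5 3.0
  endloop
 endfacet
 facet normal -0.426 -0.609 -0.669
  outer loop
   vertex 1.0 1.5 2.5
   vertex 0.5 3.5 1.0
   vertex 3.5 2.5 0.0
  endloop
 endfacet
 facet normal -0.190 -0.831 -0.522
  outer loop
   vertex 1.0 1.5 2.5
   vertex 3.5 2.5 0.0
   vertex 4.0 0.5 3.0
  endloop
 endfacet
 facet normal 0.068 0.878 0.473
  outer loop
   vertex 3.5 3.0 1.5
   vertex 4.0 3.5 0.5
   vertex 0.5 3.5 1.0
  endloop
 endfacet
 facet normal 0.667 0.477 0.572
  outer loop
   vertex 3.5 3.0 1.5
   vertex 4.0 0.5 3.0
   vertex 4.0 3.5 0.5
  endloop
 endfacet
 facet normal -0.035 0.594 0.804
  outer loop
   vertex 3.5 3.0 1.5
   vertex 0.5 3.5 1.0
   vertex 1.0 1.5 2.5
  endloop
 endfacet
 facet normal 0.031 0.519 0.854
  outer loop
   vertex 3.5 3.0 1.5
   vertex 1.0 1.5 2.5
   vertex 4.0 0.5 3.0
  endloop
 endfacet
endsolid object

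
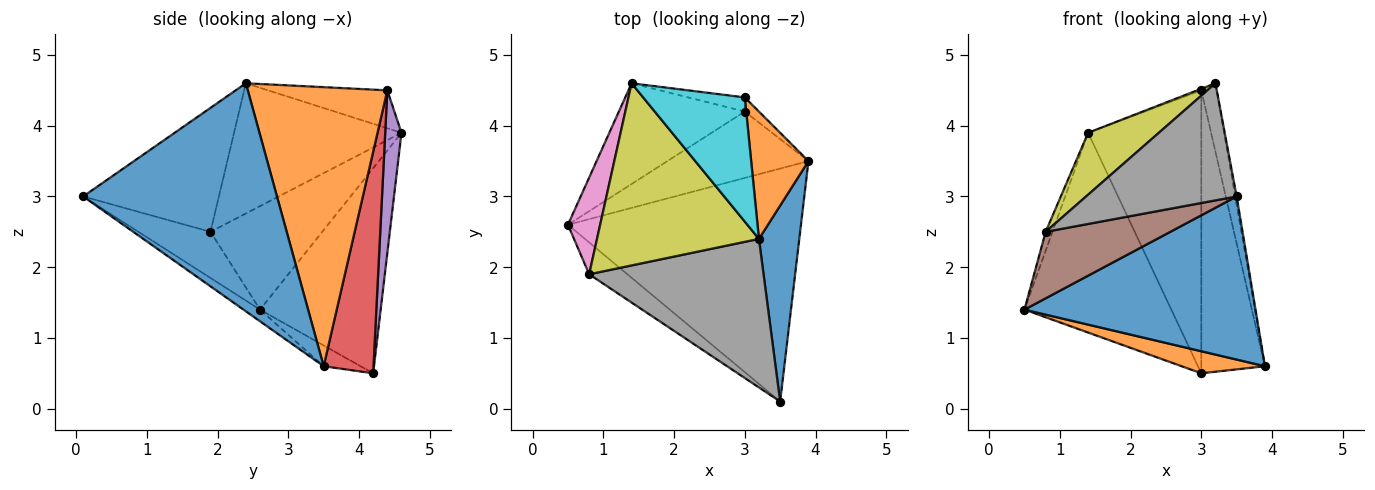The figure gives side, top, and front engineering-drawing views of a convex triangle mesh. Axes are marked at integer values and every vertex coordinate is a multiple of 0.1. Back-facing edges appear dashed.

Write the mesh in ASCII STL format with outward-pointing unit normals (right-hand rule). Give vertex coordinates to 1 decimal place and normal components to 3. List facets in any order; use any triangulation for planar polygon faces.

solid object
 facet normal -0.041 -0.573 -0.819
  outer loop
   vertex 3.5 0.1 3.0
   vertex 0.5 2.6 1.4
   vertex 3.9 3.5 0.6
  endloop
 endfacet
 facet normal -0.138 -0.312 -0.940
  outer loop
   vertex 3.0 4.2 0.5
   vertex 3.9 3.5 0.6
   vertex 0.5 2.6 1.4
  endloop
 endfacet
 facet normal -0.591 0.720 -0.363
  outer loop
   vertex 3.0 4.2 0.5
   vertex 0.5 2.6 1.4
   vertex 1.4 4.6 3.9
  endloop
 endfacet
 facet normal 0.616 0.787 -0.039
  outer loop
   vertex 3.0 4.2 0.5
   vertex 3.0 4.4 4.5
   vertex 3.9 3.5 0.6
  endloop
 endfacet
 facet normal 0.142 0.989 -0.049
  outer loop
   vertex 3.0 4.2 0.5
   vertex 1.4 4.6 3.9
   vertex 3.0 4.4 4.5
  endloop
 endfacet
 facet normal -0.462 -0.800 -0.383
  outer loop
   vertex 0.8 1.9 2.5
   vertex 0.5 2.6 1.4
   vertex 3.5 0.1 3.0
  endloop
 endfacet
 facet normal -0.953 0.058 0.297
  outer loop
   vertex 0.8 1.9 2.5
   vertex 1.4 4.6 3.9
   vertex 0.5 2.6 1.4
  endloop
 endfacet
 facet normal -0.487 -0.541 0.686
  outer loop
   vertex 3.2 2.4 4.6
   vertex 0.8 1.9 2.5
   vertex 3.5 0.1 3.0
  endloop
 endfacet
 facet normal -0.606 -0.256 0.753
  outer loop
   vertex 3.2 2.4 4.6
   vertex 1.4 4.6 3.9
   vertex 0.8 1.9 2.5
  endloop
 endfacet
 facet normal -0.350 0.012 0.937
  outer loop
   vertex 3.2 2.4 4.6
   vertex 3.0 4.4 4.5
   vertex 1.4 4.6 3.9
  endloop
 endfacet
 facet normal 0.985 0.007 0.174
  outer loop
   vertex 3.2 2.4 4.6
   vertex 3.5 0.1 3.0
   vertex 3.9 3.5 0.6
  endloop
 endfacet
 facet normal 0.974 0.107 0.200
  outer loop
   vertex 3.2 2.4 4.6
   vertex 3.9 3.5 0.6
   vertex 3.0 4.4 4.5
  endloop
 endfacet
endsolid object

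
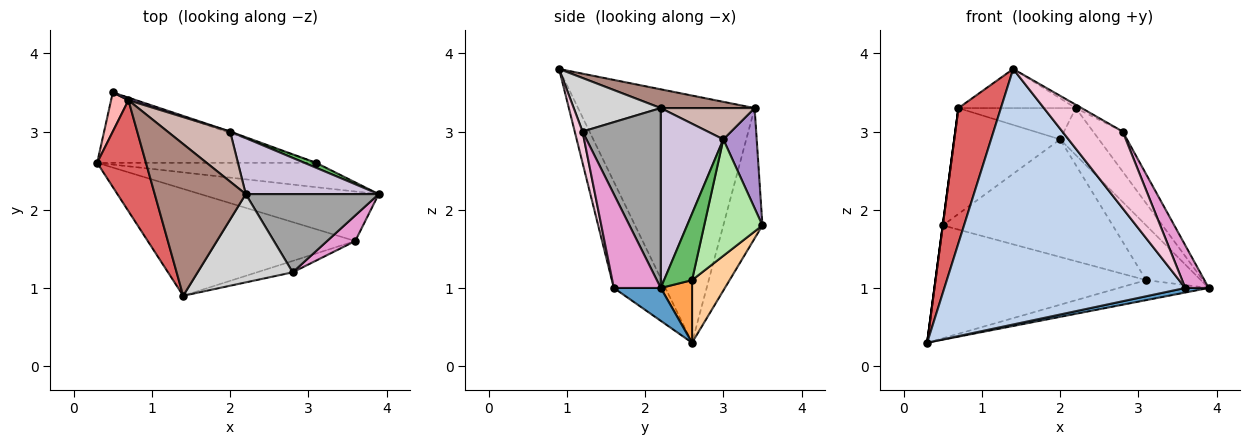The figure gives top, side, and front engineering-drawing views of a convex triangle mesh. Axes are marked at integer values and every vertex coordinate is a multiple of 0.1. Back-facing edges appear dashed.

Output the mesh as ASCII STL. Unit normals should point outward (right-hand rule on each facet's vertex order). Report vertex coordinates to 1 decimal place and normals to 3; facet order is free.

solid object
 facet normal 0.180 -0.090 -0.979
  outer loop
   vertex 3.6 1.6 1.0
   vertex 0.3 2.6 0.3
   vertex 3.9 2.2 1.0
  endloop
 endfacet
 facet normal -0.194 -0.905 -0.379
  outer loop
   vertex 3.6 1.6 1.0
   vertex 1.4 0.9 3.8
   vertex 0.3 2.6 0.3
  endloop
 endfacet
 facet normal 0.216 0.620 -0.755
  outer loop
   vertex 3.1 2.6 1.1
   vertex 3.9 2.2 1.0
   vertex 0.3 2.6 0.3
  endloop
 endfacet
 facet normal 0.150 0.839 -0.523
  outer loop
   vertex 3.1 2.6 1.1
   vertex 0.3 2.6 0.3
   vertex 0.5 3.5 1.8
  endloop
 endfacet
 facet normal 0.454 0.888 0.080
  outer loop
   vertex 3.1 2.6 1.1
   vertex 2.0 3.0 2.9
   vertex 3.9 2.2 1.0
  endloop
 endfacet
 facet normal 0.324 0.946 -0.012
  outer loop
   vertex 3.1 2.6 1.1
   vertex 0.5 3.5 1.8
   vertex 2.0 3.0 2.9
  endloop
 endfacet
 facet normal -0.955 -0.230 0.189
  outer loop
   vertex 0.7 3.4 3.3
   vertex 0.3 2.6 0.3
   vertex 1.4 0.9 3.8
  endloop
 endfacet
 facet normal -0.991 0.000 0.132
  outer loop
   vertex 0.7 3.4 3.3
   vertex 0.5 3.5 1.8
   vertex 0.3 2.6 0.3
  endloop
 endfacet
 facet normal 0.301 0.953 0.023
  outer loop
   vertex 0.7 3.4 3.3
   vertex 2.0 3.0 2.9
   vertex 0.5 3.5 1.8
  endloop
 endfacet
 facet normal 0.720 0.446 0.532
  outer loop
   vertex 2.2 2.2 3.3
   vertex 3.9 2.2 1.0
   vertex 2.0 3.0 2.9
  endloop
 endfacet
 facet normal 0.196 0.245 0.950
  outer loop
   vertex 2.2 2.2 3.3
   vertex 0.7 3.4 3.3
   vertex 1.4 0.9 3.8
  endloop
 endfacet
 facet normal 0.390 0.488 0.781
  outer loop
   vertex 2.2 2.2 3.3
   vertex 2.0 3.0 2.9
   vertex 0.7 3.4 3.3
  endloop
 endfacet
 facet normal 0.864 -0.432 0.259
  outer loop
   vertex 2.8 1.2 3.0
   vertex 3.6 1.6 1.0
   vertex 3.9 2.2 1.0
  endloop
 endfacet
 facet normal 0.127 -0.981 -0.145
  outer loop
   vertex 2.8 1.2 3.0
   vertex 1.4 0.9 3.8
   vertex 3.6 1.6 1.0
  endloop
 endfacet
 facet normal 0.769 0.291 0.569
  outer loop
   vertex 2.8 1.2 3.0
   vertex 3.9 2.2 1.0
   vertex 2.2 2.2 3.3
  endloop
 endfacet
 facet normal 0.491 0.033 0.871
  outer loop
   vertex 2.8 1.2 3.0
   vertex 2.2 2.2 3.3
   vertex 1.4 0.9 3.8
  endloop
 endfacet
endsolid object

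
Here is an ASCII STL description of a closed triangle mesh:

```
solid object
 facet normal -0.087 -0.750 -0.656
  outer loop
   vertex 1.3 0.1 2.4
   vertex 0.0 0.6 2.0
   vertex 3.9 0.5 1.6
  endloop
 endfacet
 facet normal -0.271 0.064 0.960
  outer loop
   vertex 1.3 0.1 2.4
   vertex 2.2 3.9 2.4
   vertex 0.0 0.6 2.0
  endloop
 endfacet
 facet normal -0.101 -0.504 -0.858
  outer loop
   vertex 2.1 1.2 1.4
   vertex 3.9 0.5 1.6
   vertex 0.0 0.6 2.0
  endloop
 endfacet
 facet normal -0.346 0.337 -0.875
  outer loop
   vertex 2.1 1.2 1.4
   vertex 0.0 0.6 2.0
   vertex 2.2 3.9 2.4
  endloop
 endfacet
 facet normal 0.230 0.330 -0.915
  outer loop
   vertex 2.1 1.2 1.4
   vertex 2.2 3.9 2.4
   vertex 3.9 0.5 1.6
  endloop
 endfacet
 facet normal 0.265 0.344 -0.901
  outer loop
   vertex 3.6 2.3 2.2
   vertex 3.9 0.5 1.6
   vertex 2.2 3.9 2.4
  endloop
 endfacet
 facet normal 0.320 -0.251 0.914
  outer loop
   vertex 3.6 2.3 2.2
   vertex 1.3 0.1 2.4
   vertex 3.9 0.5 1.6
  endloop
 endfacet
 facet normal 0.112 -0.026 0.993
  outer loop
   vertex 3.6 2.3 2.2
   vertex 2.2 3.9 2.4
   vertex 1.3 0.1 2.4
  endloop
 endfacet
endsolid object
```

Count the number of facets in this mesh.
8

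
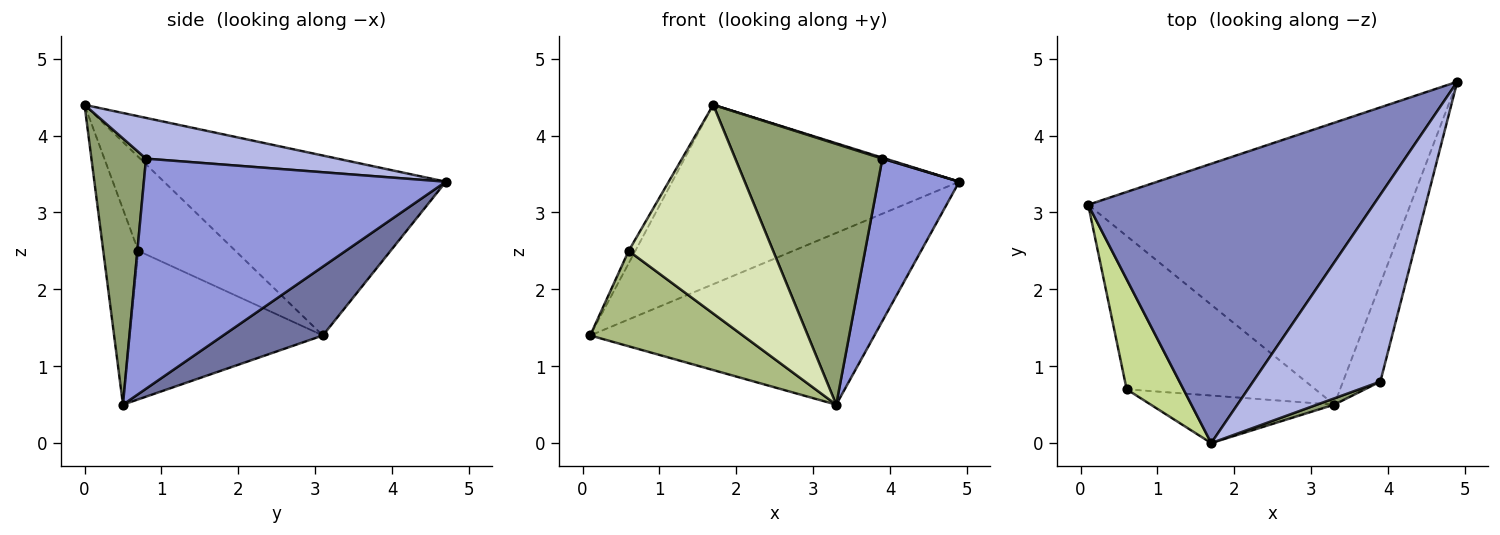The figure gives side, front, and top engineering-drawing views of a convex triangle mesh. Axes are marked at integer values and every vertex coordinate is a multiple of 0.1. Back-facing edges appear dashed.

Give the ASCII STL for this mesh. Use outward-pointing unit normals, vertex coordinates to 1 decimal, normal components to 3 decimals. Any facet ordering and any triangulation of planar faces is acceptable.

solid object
 facet normal 0.179 0.512 -0.840
  outer loop
   vertex 3.3 0.5 0.5
   vertex 0.1 3.1 1.4
   vertex 4.9 4.7 3.4
  endloop
 endfacet
 facet normal -0.469 0.477 0.743
  outer loop
   vertex 1.7 0.0 4.4
   vertex 4.9 4.7 3.4
   vertex 0.1 3.1 1.4
  endloop
 endfacet
 facet normal 0.954 -0.257 -0.155
  outer loop
   vertex 3.9 0.8 3.7
   vertex 3.3 0.5 0.5
   vertex 4.9 4.7 3.4
  endloop
 endfacet
 facet normal 0.305 -0.005 0.952
  outer loop
   vertex 3.9 0.8 3.7
   vertex 4.9 4.7 3.4
   vertex 1.7 0.0 4.4
  endloop
 endfacet
 facet normal 0.348 -0.937 0.023
  outer loop
   vertex 3.9 0.8 3.7
   vertex 1.7 0.0 4.4
   vertex 3.3 0.5 0.5
  endloop
 endfacet
 facet normal -0.555 -0.439 -0.706
  outer loop
   vertex 0.6 0.7 2.5
   vertex 0.1 3.1 1.4
   vertex 3.3 0.5 0.5
  endloop
 endfacet
 facet normal -0.854 0.059 0.516
  outer loop
   vertex 0.6 0.7 2.5
   vertex 1.7 0.0 4.4
   vertex 0.1 3.1 1.4
  endloop
 endfacet
 facet normal -0.230 -0.949 -0.216
  outer loop
   vertex 0.6 0.7 2.5
   vertex 3.3 0.5 0.5
   vertex 1.7 0.0 4.4
  endloop
 endfacet
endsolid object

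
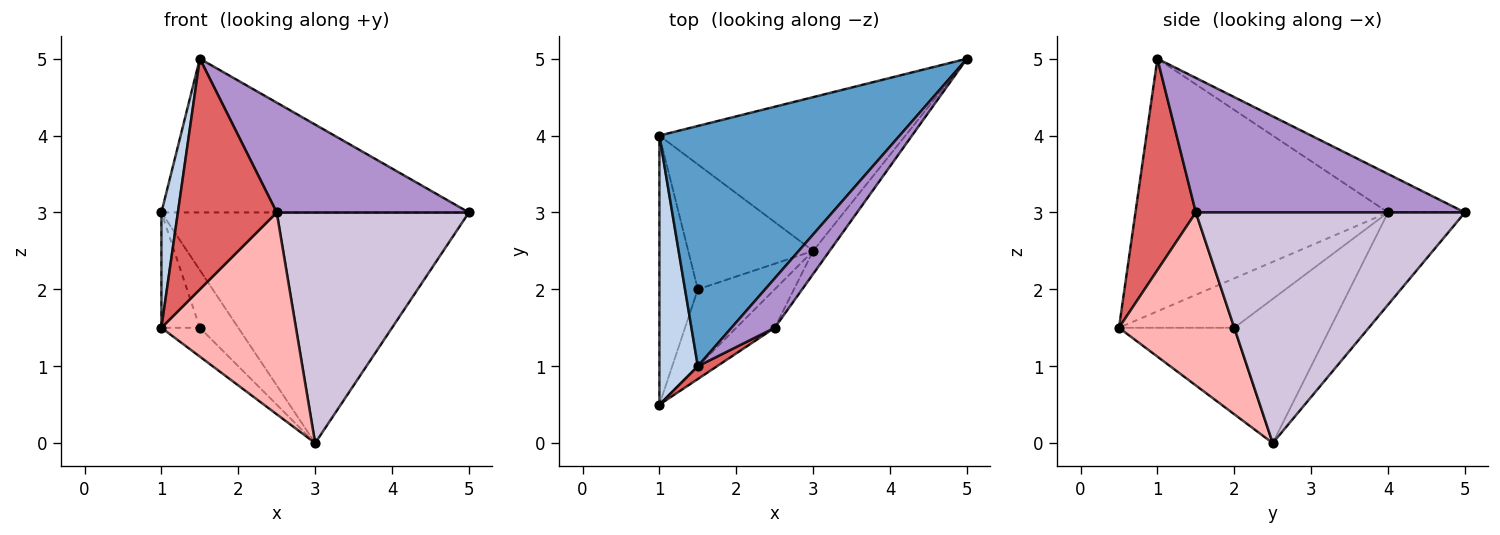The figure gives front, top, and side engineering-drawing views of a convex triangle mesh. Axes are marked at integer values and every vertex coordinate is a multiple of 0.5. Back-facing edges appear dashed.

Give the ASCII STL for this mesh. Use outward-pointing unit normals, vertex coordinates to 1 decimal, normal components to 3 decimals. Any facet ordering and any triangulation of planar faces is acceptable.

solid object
 facet normal -0.134 0.534 0.835
  outer loop
   vertex 1.5 1.0 5.0
   vertex 5.0 5.0 3.0
   vertex 1.0 4.0 3.0
  endloop
 endfacet
 facet normal -0.987 -0.064 0.150
  outer loop
   vertex 1.5 1.0 5.0
   vertex 1.0 4.0 3.0
   vertex 1.0 0.5 1.5
  endloop
 endfacet
 facet normal -0.204 0.815 -0.543
  outer loop
   vertex 3.0 2.5 0.0
   vertex 1.0 4.0 3.0
   vertex 5.0 5.0 3.0
  endloop
 endfacet
 facet normal -0.763 0.254 -0.594
  outer loop
   vertex 1.5 2.0 1.5
   vertex 1.0 0.5 1.5
   vertex 1.0 4.0 3.0
  endloop
 endfacet
 facet normal -0.723 0.289 -0.627
  outer loop
   vertex 1.5 2.0 1.5
   vertex 1.0 4.0 3.0
   vertex 3.0 2.5 0.0
  endloop
 endfacet
 facet normal -0.725 0.242 -0.645
  outer loop
   vertex 1.5 2.0 1.5
   vertex 3.0 2.5 0.0
   vertex 1.0 0.5 1.5
  endloop
 endfacet
 facet normal 0.521 -0.852 0.047
  outer loop
   vertex 2.5 1.5 3.0
   vertex 1.5 1.0 5.0
   vertex 1.0 0.5 1.5
  endloop
 endfacet
 facet normal 0.644 -0.751 -0.143
  outer loop
   vertex 2.5 1.5 3.0
   vertex 1.0 0.5 1.5
   vertex 3.0 2.5 0.0
  endloop
 endfacet
 facet normal 0.787 -0.562 0.253
  outer loop
   vertex 2.5 1.5 3.0
   vertex 5.0 5.0 3.0
   vertex 1.5 1.0 5.0
  endloop
 endfacet
 facet normal 0.812 -0.580 -0.058
  outer loop
   vertex 2.5 1.5 3.0
   vertex 3.0 2.5 0.0
   vertex 5.0 5.0 3.0
  endloop
 endfacet
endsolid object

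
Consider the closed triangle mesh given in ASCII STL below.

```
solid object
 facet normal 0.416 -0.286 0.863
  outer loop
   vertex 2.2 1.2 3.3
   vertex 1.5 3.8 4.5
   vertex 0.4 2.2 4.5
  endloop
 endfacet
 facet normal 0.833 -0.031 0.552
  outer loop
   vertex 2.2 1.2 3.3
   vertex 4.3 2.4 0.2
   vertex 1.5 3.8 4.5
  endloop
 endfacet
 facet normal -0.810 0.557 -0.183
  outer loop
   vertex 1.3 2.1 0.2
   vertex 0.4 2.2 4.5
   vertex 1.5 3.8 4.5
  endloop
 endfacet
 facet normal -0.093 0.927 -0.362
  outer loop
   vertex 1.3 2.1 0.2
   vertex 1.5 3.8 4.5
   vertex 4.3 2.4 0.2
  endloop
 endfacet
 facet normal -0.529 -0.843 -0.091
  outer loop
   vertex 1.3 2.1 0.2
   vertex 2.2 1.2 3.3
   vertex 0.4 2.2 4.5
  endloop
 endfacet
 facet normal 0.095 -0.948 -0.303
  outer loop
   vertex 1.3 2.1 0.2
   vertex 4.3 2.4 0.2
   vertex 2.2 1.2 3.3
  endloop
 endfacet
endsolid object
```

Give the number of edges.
9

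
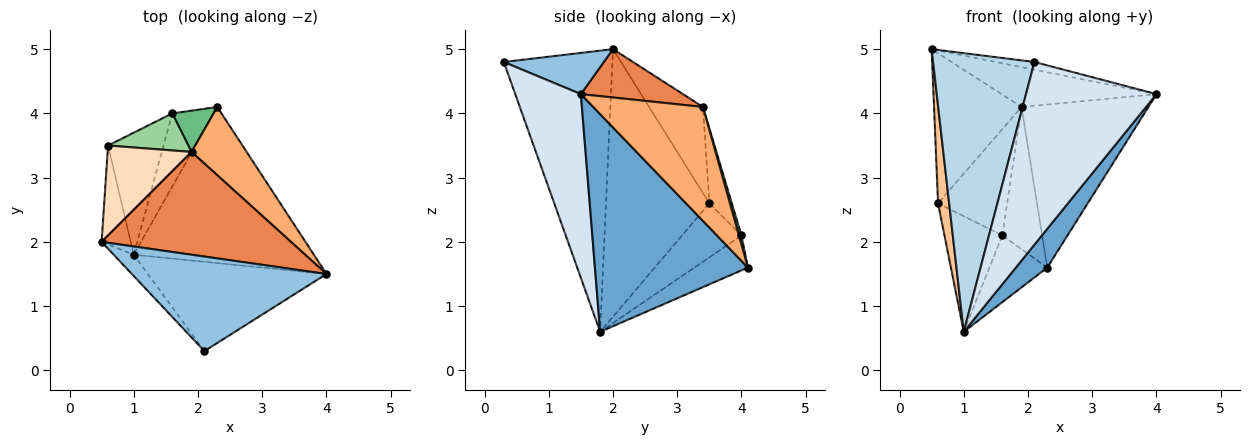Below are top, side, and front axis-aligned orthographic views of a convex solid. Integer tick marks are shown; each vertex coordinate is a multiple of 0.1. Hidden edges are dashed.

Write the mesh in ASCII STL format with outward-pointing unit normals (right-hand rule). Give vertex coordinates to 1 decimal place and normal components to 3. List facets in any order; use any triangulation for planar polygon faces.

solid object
 facet normal 0.761 -0.156 -0.630
  outer loop
   vertex 1.0 1.8 0.6
   vertex 2.3 4.1 1.6
   vertex 4.0 1.5 4.3
  endloop
 endfacet
 facet normal 0.206 0.080 0.975
  outer loop
   vertex 2.1 0.3 4.8
   vertex 4.0 1.5 4.3
   vertex 0.5 2.0 5.0
  endloop
 endfacet
 facet normal -0.730 -0.681 -0.052
  outer loop
   vertex 2.1 0.3 4.8
   vertex 0.5 2.0 5.0
   vertex 1.0 1.8 0.6
  endloop
 endfacet
 facet normal 0.412 -0.819 -0.400
  outer loop
   vertex 2.1 0.3 4.8
   vertex 1.0 1.8 0.6
   vertex 4.0 1.5 4.3
  endloop
 endfacet
 facet normal 0.232 0.351 0.907
  outer loop
   vertex 1.9 3.4 4.1
   vertex 0.5 2.0 5.0
   vertex 4.0 1.5 4.3
  endloop
 endfacet
 facet normal 0.624 0.721 0.302
  outer loop
   vertex 1.9 3.4 4.1
   vertex 4.0 1.5 4.3
   vertex 2.3 4.1 1.6
  endloop
 endfacet
 facet normal -0.989 -0.106 -0.108
  outer loop
   vertex 0.6 3.5 2.6
   vertex 1.0 1.8 0.6
   vertex 0.5 2.0 5.0
  endloop
 endfacet
 facet normal -0.466 0.759 0.455
  outer loop
   vertex 0.6 3.5 2.6
   vertex 0.5 2.0 5.0
   vertex 1.9 3.4 4.1
  endloop
 endfacet
 facet normal 0.062 0.959 0.278
  outer loop
   vertex 1.6 4.0 2.1
   vertex 1.9 3.4 4.1
   vertex 2.3 4.1 1.6
  endloop
 endfacet
 facet normal -0.294 0.903 0.315
  outer loop
   vertex 1.6 4.0 2.1
   vertex 0.6 3.5 2.6
   vertex 1.9 3.4 4.1
  endloop
 endfacet
 facet normal -0.529 0.572 -0.627
  outer loop
   vertex 1.6 4.0 2.1
   vertex 2.3 4.1 1.6
   vertex 1.0 1.8 0.6
  endloop
 endfacet
 facet normal -0.577 0.562 -0.593
  outer loop
   vertex 1.6 4.0 2.1
   vertex 1.0 1.8 0.6
   vertex 0.6 3.5 2.6
  endloop
 endfacet
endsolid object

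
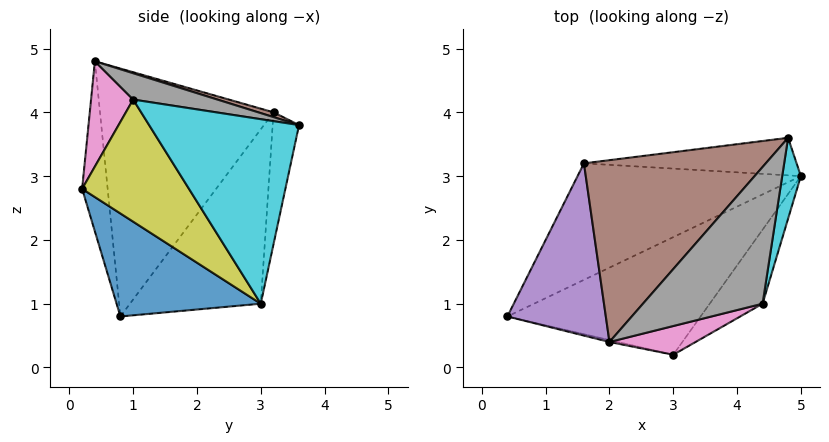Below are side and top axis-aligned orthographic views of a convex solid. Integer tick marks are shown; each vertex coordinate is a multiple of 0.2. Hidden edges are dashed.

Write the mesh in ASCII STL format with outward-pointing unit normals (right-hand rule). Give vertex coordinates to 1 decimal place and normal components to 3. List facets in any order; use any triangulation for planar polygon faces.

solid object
 facet normal 0.349 -0.670 -0.655
  outer loop
   vertex 3.0 0.2 2.8
   vertex 0.4 0.8 0.8
   vertex 5.0 3.0 1.0
  endloop
 endfacet
 facet normal -0.217 -0.976 -0.011
  outer loop
   vertex 2.0 0.4 4.8
   vertex 0.4 0.8 0.8
   vertex 3.0 0.2 2.8
  endloop
 endfacet
 facet normal -0.365 0.805 -0.467
  outer loop
   vertex 1.6 3.2 4.0
   vertex 5.0 3.0 1.0
   vertex 0.4 0.8 0.8
  endloop
 endfacet
 facet normal -0.134 0.967 -0.217
  outer loop
   vertex 1.6 3.2 4.0
   vertex 4.8 3.6 3.8
   vertex 5.0 3.0 1.0
  endloop
 endfacet
 facet normal -0.929 -0.027 0.369
  outer loop
   vertex 1.6 3.2 4.0
   vertex 0.4 0.8 0.8
   vertex 2.0 0.4 4.8
  endloop
 endfacet
 facet normal 0.025 0.278 0.960
  outer loop
   vertex 1.6 3.2 4.0
   vertex 2.0 0.4 4.8
   vertex 4.8 3.6 3.8
  endloop
 endfacet
 facet normal 0.291 -0.927 0.238
  outer loop
   vertex 4.4 1.0 4.2
   vertex 2.0 0.4 4.8
   vertex 3.0 0.2 2.8
  endloop
 endfacet
 facet normal 0.213 0.116 0.970
  outer loop
   vertex 4.4 1.0 4.2
   vertex 4.8 3.6 3.8
   vertex 2.0 0.4 4.8
  endloop
 endfacet
 facet normal 0.678 -0.673 -0.294
  outer loop
   vertex 4.4 1.0 4.2
   vertex 3.0 0.2 2.8
   vertex 5.0 3.0 1.0
  endloop
 endfacet
 facet normal 0.986 -0.136 0.100
  outer loop
   vertex 4.4 1.0 4.2
   vertex 5.0 3.0 1.0
   vertex 4.8 3.6 3.8
  endloop
 endfacet
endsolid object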